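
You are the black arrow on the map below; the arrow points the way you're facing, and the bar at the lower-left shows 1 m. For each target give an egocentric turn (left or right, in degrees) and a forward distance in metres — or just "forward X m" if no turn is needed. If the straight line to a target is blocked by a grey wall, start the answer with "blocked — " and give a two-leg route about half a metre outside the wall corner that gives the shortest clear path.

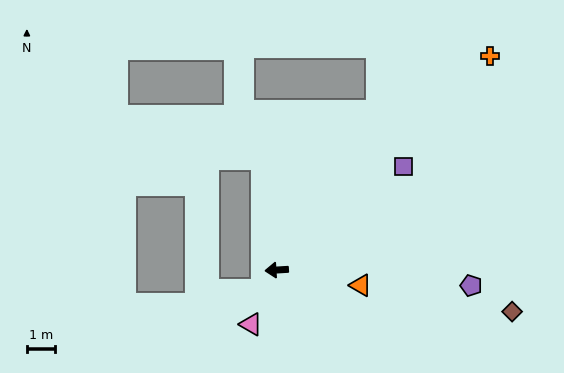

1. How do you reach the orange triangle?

turn left 166°, forward 3.1 m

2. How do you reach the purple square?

turn right 144°, forward 5.9 m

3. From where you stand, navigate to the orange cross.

turn right 138°, forward 10.8 m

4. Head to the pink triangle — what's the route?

turn left 61°, forward 2.2 m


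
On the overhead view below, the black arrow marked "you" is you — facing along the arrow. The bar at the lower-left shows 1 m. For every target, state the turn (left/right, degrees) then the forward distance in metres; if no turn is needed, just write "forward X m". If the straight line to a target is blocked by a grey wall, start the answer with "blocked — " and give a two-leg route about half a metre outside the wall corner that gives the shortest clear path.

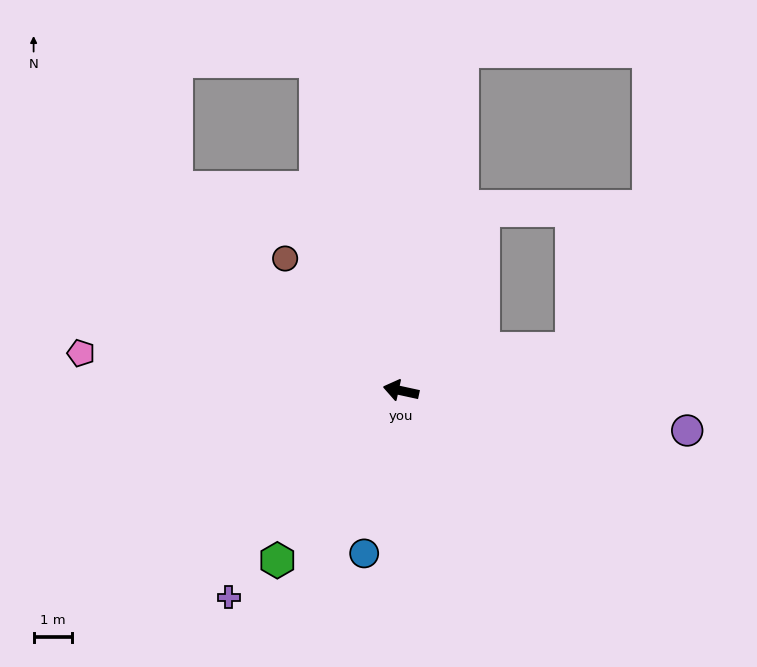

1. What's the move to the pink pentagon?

turn left 6°, forward 8.4 m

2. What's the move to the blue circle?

turn left 89°, forward 4.3 m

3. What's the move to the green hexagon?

turn left 66°, forward 5.5 m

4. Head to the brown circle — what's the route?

turn right 37°, forward 4.6 m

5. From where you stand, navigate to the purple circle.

turn right 176°, forward 7.5 m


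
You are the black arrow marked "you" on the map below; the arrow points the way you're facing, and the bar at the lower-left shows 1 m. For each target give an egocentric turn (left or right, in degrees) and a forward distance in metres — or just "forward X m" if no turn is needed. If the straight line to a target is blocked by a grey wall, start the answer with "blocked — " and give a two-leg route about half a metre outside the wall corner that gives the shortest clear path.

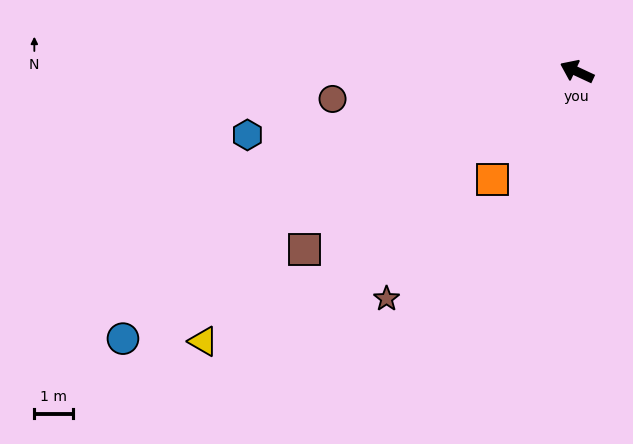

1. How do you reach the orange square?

turn left 77°, forward 3.5 m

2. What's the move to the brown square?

turn left 58°, forward 8.4 m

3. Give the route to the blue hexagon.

turn left 36°, forward 8.7 m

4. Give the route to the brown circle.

turn left 31°, forward 6.4 m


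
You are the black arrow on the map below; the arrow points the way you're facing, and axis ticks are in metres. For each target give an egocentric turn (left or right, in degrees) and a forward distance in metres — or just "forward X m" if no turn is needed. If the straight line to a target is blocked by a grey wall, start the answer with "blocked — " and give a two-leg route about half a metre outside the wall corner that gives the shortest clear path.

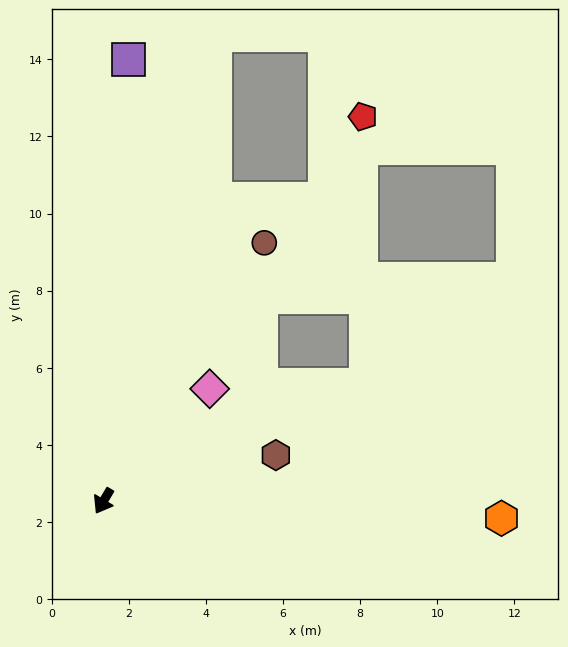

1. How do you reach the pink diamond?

turn left 167°, forward 4.0 m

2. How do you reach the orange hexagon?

turn left 118°, forward 10.3 m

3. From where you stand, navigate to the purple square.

turn right 152°, forward 11.5 m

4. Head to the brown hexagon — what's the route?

turn left 136°, forward 4.6 m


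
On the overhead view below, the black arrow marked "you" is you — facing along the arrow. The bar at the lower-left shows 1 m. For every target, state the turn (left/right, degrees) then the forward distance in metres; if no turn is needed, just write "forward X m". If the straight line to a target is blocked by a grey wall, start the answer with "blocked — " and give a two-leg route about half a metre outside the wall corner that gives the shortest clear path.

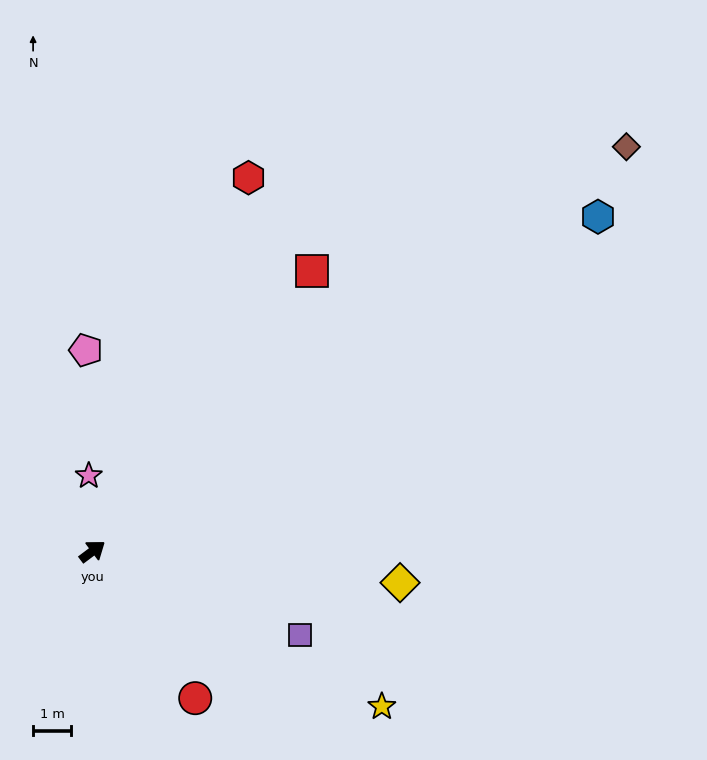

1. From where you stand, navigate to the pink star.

turn left 56°, forward 2.0 m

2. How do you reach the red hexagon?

turn left 30°, forward 10.7 m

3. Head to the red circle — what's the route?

turn right 92°, forward 4.7 m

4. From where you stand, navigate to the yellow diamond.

turn right 43°, forward 8.1 m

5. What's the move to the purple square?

turn right 59°, forward 5.9 m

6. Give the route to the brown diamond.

forward 17.6 m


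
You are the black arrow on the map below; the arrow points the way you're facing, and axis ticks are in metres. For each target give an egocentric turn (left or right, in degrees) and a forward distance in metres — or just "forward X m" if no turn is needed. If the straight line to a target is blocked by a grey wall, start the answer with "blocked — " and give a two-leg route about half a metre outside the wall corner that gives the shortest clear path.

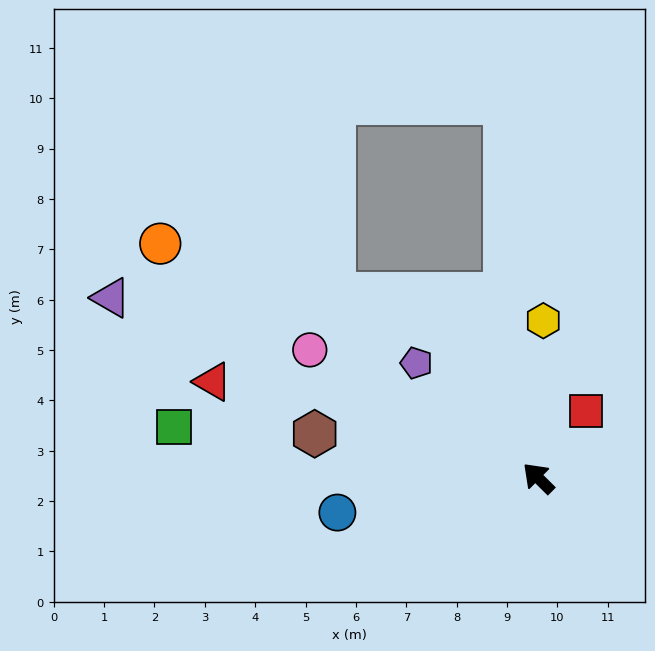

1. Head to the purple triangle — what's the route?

turn left 22°, forward 9.2 m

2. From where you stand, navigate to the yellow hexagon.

turn right 47°, forward 3.1 m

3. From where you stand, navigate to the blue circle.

turn left 55°, forward 4.0 m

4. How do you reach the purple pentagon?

forward 3.3 m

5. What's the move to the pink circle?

turn left 15°, forward 5.2 m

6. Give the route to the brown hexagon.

turn left 34°, forward 4.5 m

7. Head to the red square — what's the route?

turn right 81°, forward 1.6 m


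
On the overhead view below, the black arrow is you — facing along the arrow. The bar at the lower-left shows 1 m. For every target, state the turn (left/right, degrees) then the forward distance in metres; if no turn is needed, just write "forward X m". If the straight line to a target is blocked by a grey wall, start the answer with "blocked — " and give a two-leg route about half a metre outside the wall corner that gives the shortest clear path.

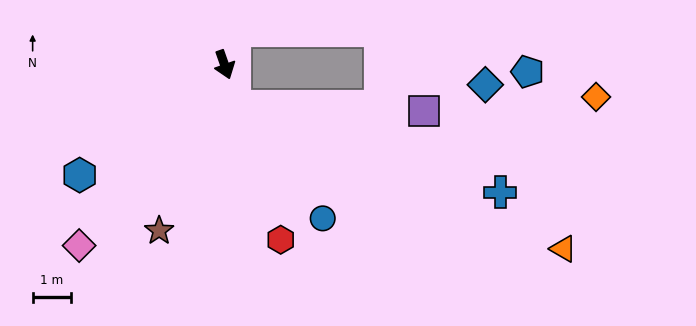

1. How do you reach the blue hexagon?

turn right 72°, forward 4.7 m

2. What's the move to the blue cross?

blocked — turn right 5°, forward 1.1 m, then turn left 58°, forward 7.3 m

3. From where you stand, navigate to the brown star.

turn right 41°, forward 4.7 m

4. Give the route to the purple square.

blocked — turn right 5°, forward 1.1 m, then turn left 74°, forward 4.9 m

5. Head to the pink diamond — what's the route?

turn right 58°, forward 6.1 m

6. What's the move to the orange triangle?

blocked — turn right 5°, forward 1.1 m, then turn left 52°, forward 9.3 m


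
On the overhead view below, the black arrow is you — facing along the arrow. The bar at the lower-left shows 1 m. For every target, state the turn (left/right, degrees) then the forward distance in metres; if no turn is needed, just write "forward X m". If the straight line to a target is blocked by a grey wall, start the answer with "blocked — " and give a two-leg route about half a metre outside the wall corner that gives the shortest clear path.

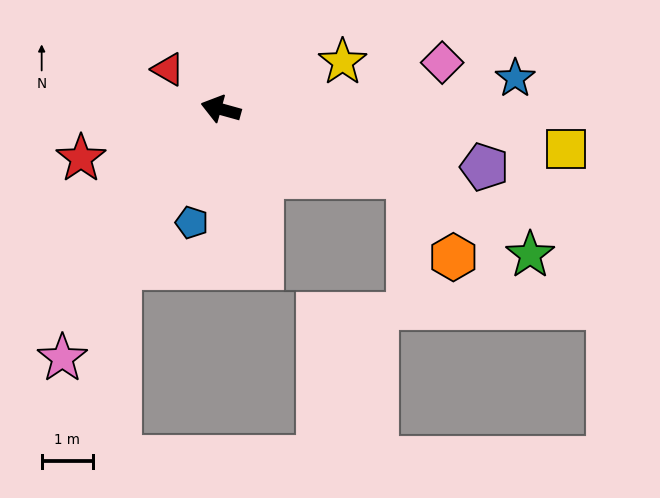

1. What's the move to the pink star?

turn left 73°, forward 5.7 m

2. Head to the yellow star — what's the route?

turn right 143°, forward 2.5 m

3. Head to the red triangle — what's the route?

turn right 21°, forward 1.3 m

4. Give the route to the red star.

turn left 35°, forward 2.9 m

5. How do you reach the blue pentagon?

turn left 91°, forward 2.3 m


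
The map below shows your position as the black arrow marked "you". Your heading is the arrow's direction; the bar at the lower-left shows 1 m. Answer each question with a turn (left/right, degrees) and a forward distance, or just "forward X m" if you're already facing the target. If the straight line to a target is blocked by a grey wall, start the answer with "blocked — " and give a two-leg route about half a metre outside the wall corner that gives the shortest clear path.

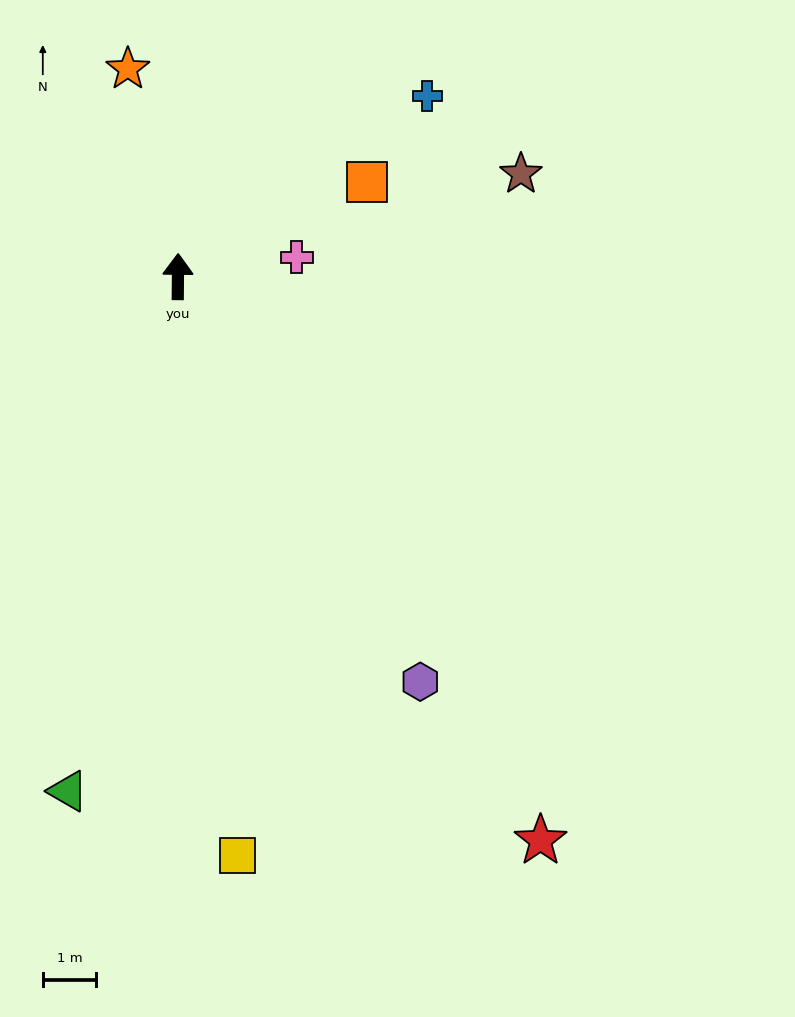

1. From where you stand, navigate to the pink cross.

turn right 80°, forward 2.2 m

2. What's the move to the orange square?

turn right 63°, forward 4.0 m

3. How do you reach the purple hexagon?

turn right 149°, forward 8.8 m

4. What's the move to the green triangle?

turn left 168°, forward 9.8 m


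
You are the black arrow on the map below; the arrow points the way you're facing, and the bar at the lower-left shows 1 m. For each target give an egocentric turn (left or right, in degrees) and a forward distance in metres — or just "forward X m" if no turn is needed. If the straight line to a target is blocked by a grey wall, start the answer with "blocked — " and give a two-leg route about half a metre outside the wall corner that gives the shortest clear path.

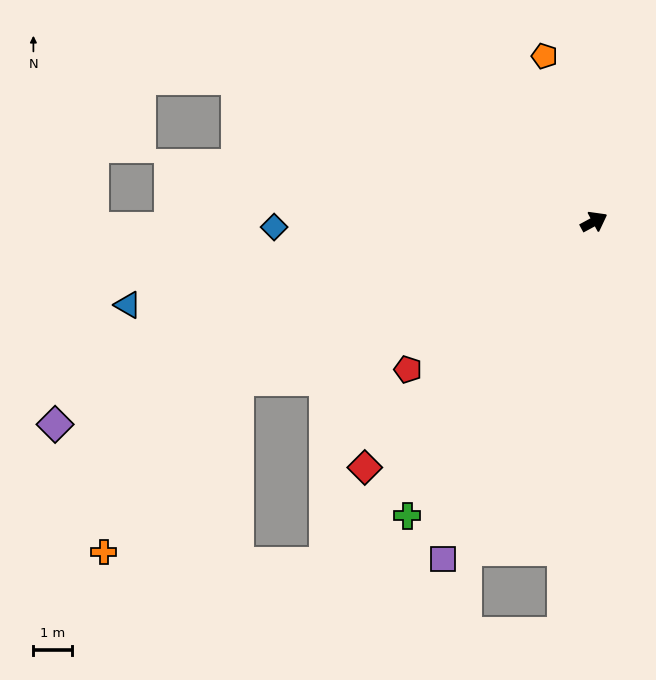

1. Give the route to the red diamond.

turn right 161°, forward 8.8 m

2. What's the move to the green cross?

turn right 151°, forward 9.1 m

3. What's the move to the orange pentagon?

turn left 78°, forward 4.5 m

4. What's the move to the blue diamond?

turn left 153°, forward 8.3 m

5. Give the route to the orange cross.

blocked — turn left 176°, forward 10.2 m, then turn left 28°, forward 5.7 m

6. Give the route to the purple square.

turn right 143°, forward 9.6 m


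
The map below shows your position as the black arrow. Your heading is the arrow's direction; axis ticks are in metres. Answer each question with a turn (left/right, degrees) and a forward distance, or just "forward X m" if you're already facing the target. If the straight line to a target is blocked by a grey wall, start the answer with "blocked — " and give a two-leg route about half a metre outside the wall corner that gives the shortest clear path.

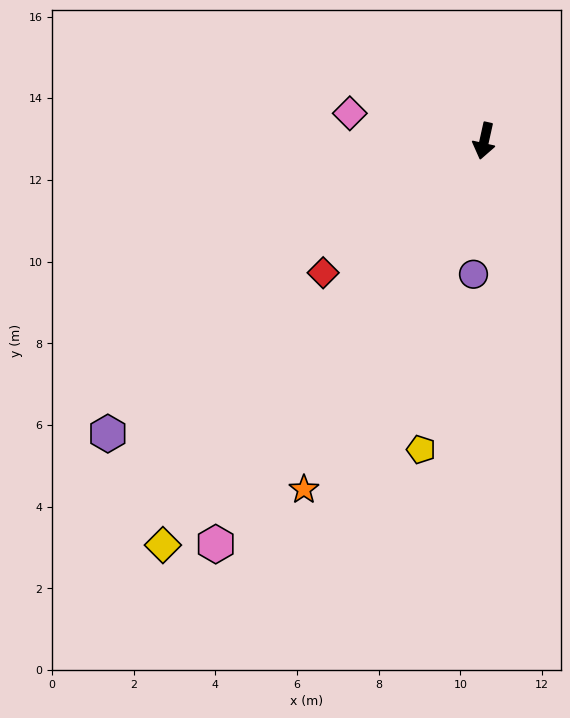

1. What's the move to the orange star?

turn right 15°, forward 9.6 m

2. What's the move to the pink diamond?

turn right 89°, forward 3.4 m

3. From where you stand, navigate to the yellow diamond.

turn right 26°, forward 12.6 m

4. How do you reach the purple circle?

turn left 8°, forward 3.3 m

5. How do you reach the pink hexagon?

turn right 21°, forward 11.9 m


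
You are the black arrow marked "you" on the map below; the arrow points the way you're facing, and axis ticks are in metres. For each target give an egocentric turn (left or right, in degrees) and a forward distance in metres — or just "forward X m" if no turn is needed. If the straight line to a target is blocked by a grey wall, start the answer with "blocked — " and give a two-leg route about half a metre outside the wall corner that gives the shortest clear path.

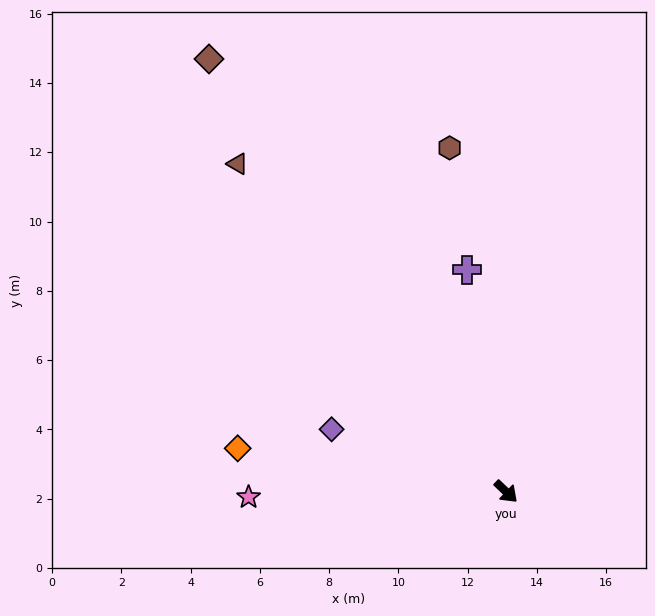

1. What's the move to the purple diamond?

turn right 156°, forward 5.3 m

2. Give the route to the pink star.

turn right 135°, forward 7.4 m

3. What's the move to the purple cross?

turn left 144°, forward 6.5 m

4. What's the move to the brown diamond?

turn left 168°, forward 15.2 m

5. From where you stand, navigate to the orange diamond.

turn right 146°, forward 7.8 m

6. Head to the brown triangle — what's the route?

turn left 173°, forward 12.2 m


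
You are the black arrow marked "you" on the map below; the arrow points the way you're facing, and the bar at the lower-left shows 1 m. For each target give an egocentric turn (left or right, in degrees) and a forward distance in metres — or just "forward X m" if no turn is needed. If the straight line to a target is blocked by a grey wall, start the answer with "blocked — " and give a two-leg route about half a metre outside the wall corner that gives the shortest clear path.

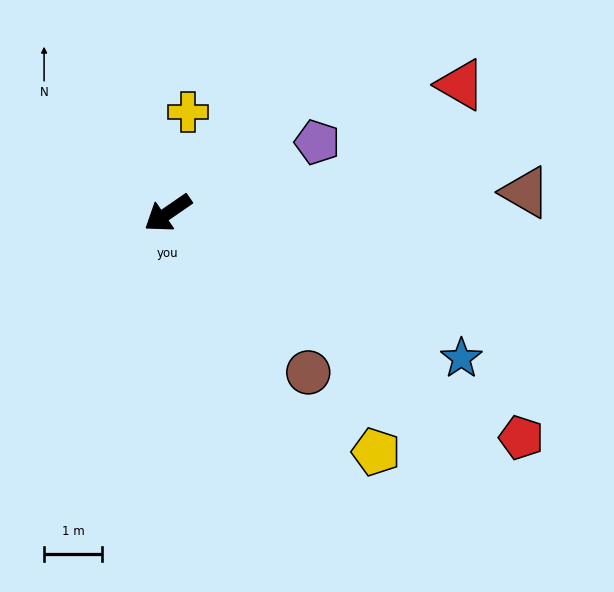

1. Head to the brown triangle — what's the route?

turn left 149°, forward 6.2 m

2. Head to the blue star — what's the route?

turn left 119°, forward 5.7 m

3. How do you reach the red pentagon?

turn left 113°, forward 7.2 m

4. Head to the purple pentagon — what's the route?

turn left 171°, forward 2.9 m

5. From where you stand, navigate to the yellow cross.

turn right 136°, forward 1.8 m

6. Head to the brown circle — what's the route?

turn left 97°, forward 3.7 m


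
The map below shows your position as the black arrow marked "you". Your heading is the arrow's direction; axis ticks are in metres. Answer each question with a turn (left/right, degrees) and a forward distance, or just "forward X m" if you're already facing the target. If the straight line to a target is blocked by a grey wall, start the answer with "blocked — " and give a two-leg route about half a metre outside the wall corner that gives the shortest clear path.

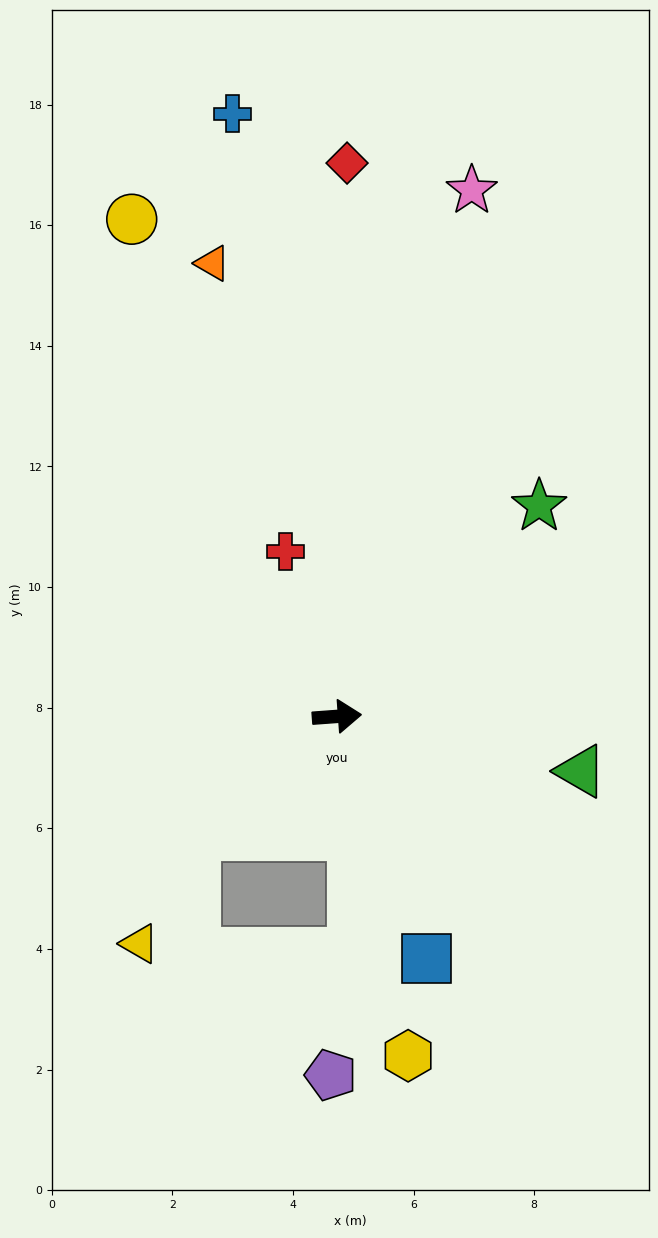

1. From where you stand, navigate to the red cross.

turn left 103°, forward 2.9 m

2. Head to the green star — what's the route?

turn left 42°, forward 4.8 m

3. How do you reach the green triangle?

turn right 17°, forward 4.1 m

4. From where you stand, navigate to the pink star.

turn left 71°, forward 9.0 m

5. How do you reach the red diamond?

turn left 85°, forward 9.2 m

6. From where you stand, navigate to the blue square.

turn right 74°, forward 4.3 m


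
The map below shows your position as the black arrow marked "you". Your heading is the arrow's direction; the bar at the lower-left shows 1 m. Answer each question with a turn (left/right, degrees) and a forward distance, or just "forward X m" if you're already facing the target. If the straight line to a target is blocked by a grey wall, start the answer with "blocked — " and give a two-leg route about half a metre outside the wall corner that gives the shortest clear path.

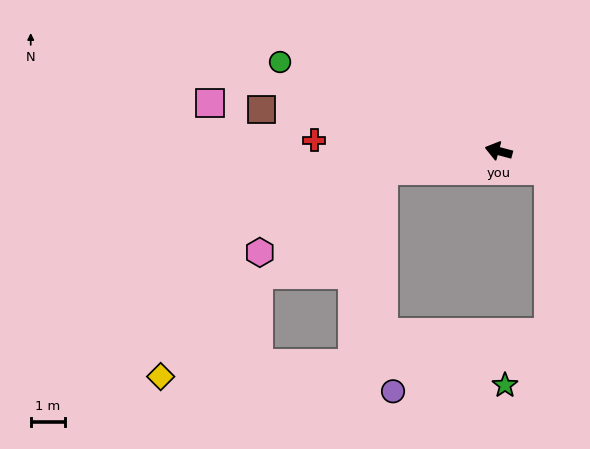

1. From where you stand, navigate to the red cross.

turn left 12°, forward 5.4 m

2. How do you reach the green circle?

turn right 7°, forward 7.0 m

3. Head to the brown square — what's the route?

turn left 5°, forward 7.1 m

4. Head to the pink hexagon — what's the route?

blocked — turn left 24°, forward 3.4 m, then turn left 24°, forward 4.4 m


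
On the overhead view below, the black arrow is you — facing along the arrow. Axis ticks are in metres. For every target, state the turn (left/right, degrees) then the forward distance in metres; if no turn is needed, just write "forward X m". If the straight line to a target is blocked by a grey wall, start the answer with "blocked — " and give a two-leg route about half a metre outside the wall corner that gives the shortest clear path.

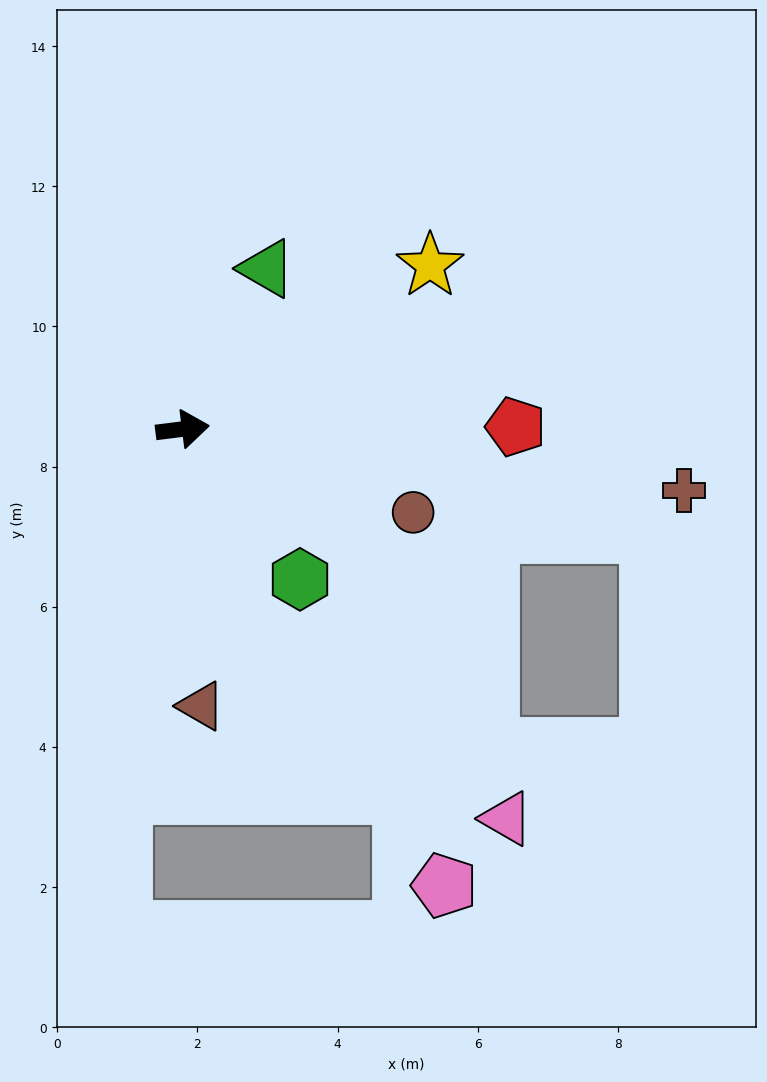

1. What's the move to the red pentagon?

turn right 7°, forward 4.8 m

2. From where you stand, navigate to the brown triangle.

turn right 93°, forward 4.0 m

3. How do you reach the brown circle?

turn right 27°, forward 3.5 m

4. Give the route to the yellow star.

turn left 26°, forward 4.2 m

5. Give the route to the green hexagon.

turn right 59°, forward 2.7 m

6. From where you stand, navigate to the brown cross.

turn right 14°, forward 7.2 m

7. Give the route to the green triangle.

turn left 55°, forward 2.6 m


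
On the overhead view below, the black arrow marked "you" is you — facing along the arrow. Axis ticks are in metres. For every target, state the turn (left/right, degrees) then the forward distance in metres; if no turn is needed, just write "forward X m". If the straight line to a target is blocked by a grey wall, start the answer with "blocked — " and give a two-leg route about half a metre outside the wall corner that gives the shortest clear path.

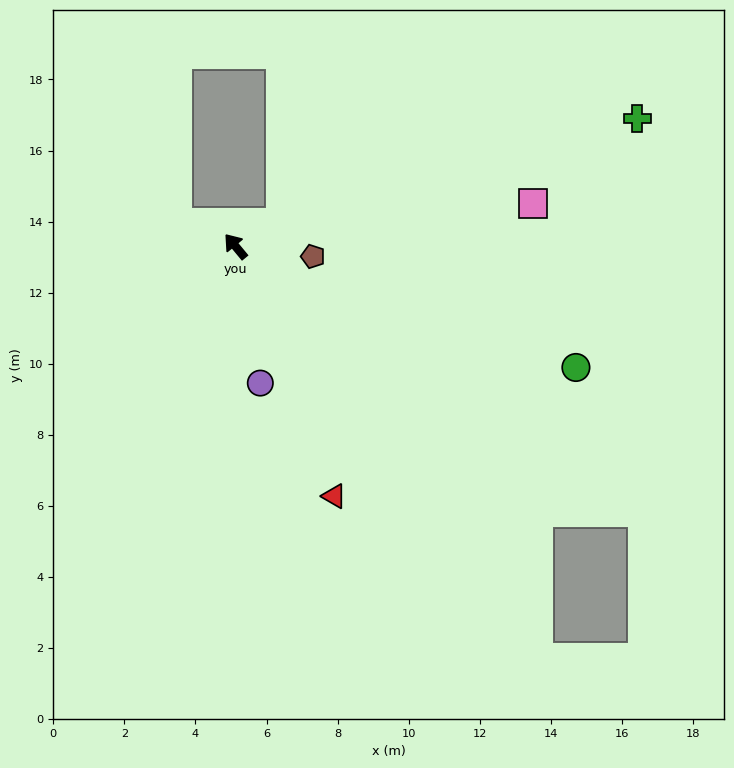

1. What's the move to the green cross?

turn right 112°, forward 11.9 m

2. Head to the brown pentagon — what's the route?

turn right 137°, forward 2.2 m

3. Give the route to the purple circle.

turn left 151°, forward 3.9 m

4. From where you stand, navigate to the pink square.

turn right 121°, forward 8.5 m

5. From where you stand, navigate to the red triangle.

turn left 162°, forward 7.6 m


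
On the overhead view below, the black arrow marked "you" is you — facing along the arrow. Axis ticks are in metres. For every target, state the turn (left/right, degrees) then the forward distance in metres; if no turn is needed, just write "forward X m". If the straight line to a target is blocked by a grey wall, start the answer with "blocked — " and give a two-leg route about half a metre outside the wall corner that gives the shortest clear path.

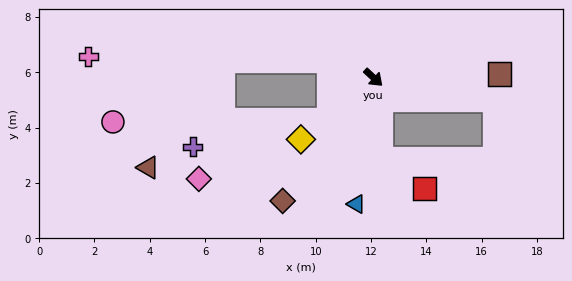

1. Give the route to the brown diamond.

turn right 84°, forward 5.5 m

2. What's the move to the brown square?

turn left 44°, forward 4.5 m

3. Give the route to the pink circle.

blocked — turn right 95°, forward 2.2 m, then turn right 41°, forward 7.8 m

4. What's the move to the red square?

blocked — turn right 41°, forward 2.9 m, then turn left 49°, forward 1.9 m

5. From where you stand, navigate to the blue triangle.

turn right 55°, forward 4.6 m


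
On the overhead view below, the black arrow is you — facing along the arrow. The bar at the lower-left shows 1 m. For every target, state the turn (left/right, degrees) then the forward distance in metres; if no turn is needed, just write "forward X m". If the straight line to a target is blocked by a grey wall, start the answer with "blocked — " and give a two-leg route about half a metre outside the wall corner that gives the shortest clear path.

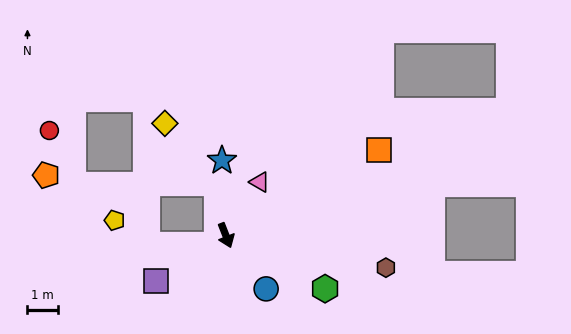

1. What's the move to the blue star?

turn left 162°, forward 2.5 m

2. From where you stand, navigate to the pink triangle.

turn left 126°, forward 2.1 m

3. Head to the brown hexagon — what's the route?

turn left 57°, forward 5.4 m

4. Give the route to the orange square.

turn left 98°, forward 5.8 m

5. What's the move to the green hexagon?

turn left 40°, forward 3.7 m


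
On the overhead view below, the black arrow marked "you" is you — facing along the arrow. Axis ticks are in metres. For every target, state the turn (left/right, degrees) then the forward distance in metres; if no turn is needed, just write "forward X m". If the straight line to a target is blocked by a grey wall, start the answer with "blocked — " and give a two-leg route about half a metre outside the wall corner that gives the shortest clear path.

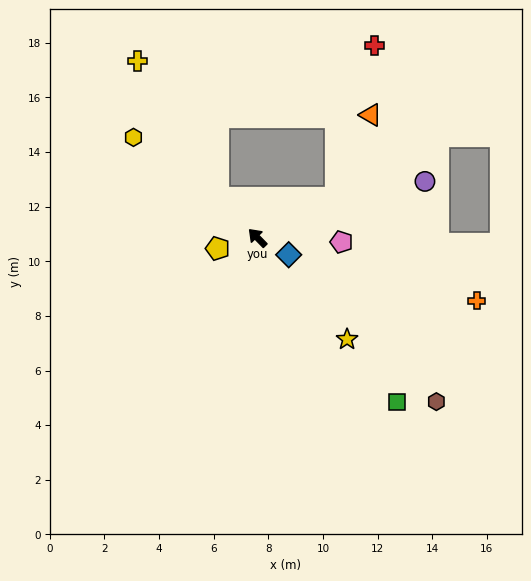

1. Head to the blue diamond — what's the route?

turn right 163°, forward 1.3 m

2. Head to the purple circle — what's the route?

turn right 116°, forward 6.5 m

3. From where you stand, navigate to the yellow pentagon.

turn left 61°, forward 1.5 m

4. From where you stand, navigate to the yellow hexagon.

turn left 7°, forward 5.8 m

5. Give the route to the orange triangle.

blocked — turn right 108°, forward 3.2 m, then turn left 41°, forward 3.3 m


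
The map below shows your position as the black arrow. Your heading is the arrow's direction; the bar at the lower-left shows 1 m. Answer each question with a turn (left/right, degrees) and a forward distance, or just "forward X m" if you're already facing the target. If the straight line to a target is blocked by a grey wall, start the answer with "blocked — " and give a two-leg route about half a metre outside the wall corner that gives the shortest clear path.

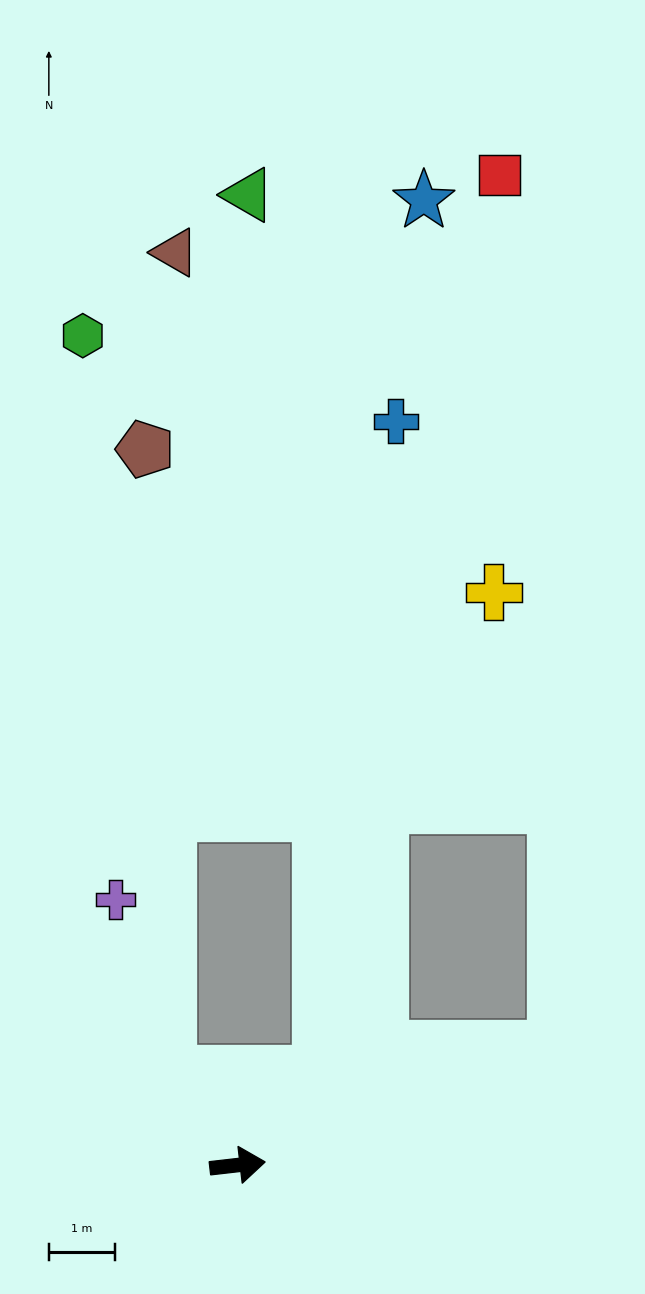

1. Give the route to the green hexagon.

blocked — turn left 121°, forward 1.7 m, then turn right 31°, forward 11.2 m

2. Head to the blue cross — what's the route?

blocked — turn left 41°, forward 1.9 m, then turn left 36°, forward 9.9 m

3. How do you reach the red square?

blocked — turn left 41°, forward 1.9 m, then turn left 31°, forward 13.8 m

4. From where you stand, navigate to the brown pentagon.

blocked — turn left 121°, forward 1.7 m, then turn right 35°, forward 9.4 m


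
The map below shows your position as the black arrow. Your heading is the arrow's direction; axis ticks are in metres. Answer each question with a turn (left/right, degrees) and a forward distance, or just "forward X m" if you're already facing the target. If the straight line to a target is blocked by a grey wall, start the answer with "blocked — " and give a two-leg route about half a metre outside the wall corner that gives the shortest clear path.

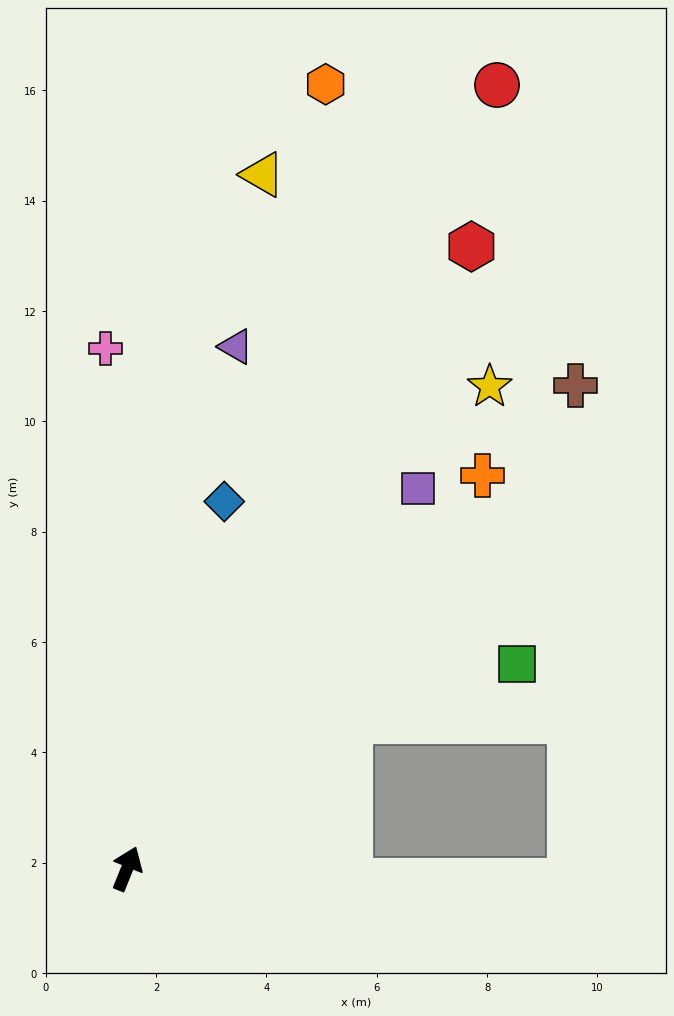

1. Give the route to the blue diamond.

turn left 7°, forward 6.9 m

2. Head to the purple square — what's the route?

turn right 15°, forward 8.7 m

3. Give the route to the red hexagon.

turn right 7°, forward 12.9 m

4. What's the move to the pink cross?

turn left 24°, forward 9.4 m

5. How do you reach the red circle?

turn right 3°, forward 15.7 m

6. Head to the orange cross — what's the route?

turn right 20°, forward 9.6 m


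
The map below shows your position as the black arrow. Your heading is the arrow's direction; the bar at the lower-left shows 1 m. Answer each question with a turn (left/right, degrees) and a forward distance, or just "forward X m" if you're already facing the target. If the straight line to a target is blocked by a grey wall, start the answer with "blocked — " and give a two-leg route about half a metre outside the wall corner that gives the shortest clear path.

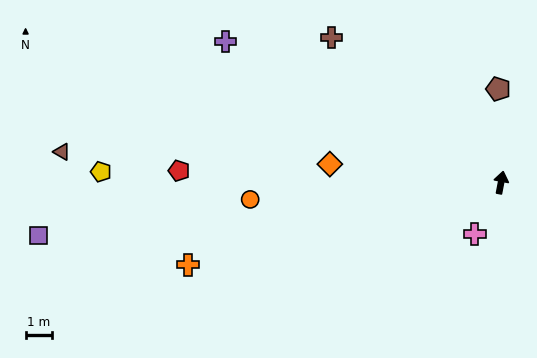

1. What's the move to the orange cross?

turn left 116°, forward 12.2 m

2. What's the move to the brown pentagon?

turn left 13°, forward 3.5 m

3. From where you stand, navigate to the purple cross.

turn left 74°, forward 11.6 m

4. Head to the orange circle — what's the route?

turn left 105°, forward 9.5 m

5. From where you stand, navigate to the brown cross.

turn left 60°, forward 8.4 m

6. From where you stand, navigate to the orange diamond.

turn left 95°, forward 6.5 m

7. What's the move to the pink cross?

turn left 164°, forward 2.2 m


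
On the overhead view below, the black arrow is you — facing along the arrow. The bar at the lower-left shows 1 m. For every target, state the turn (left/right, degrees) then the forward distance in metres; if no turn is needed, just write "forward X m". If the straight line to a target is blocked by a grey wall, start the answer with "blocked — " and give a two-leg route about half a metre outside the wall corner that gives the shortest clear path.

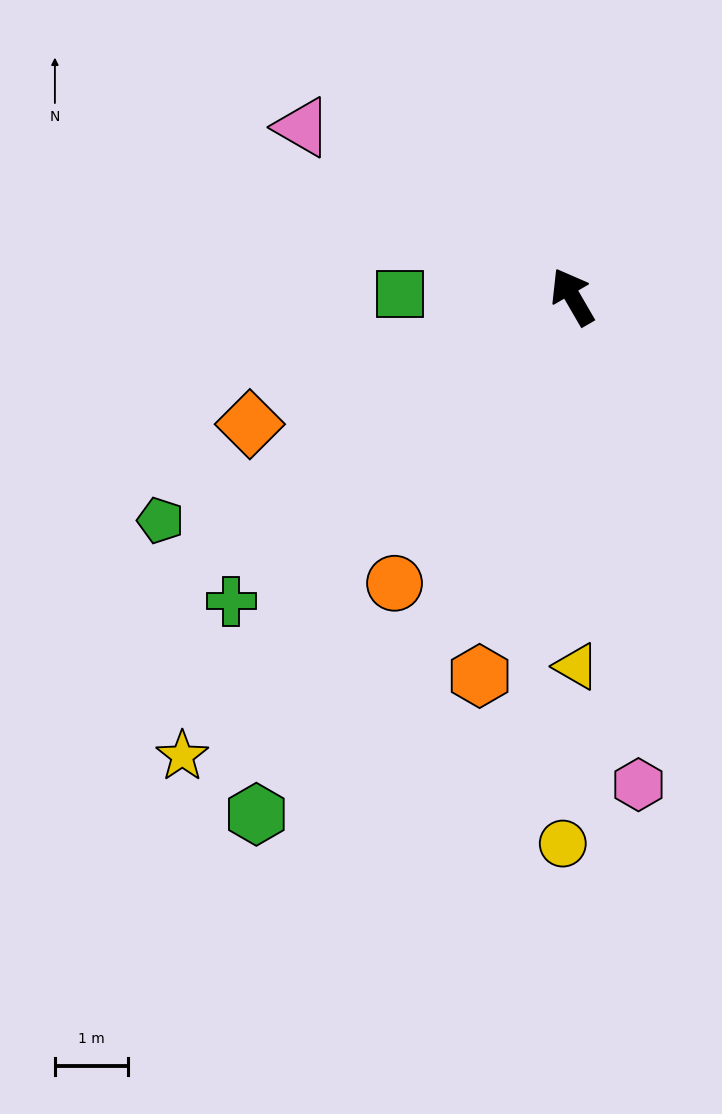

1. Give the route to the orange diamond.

turn left 81°, forward 4.7 m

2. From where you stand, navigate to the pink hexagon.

turn left 158°, forward 6.7 m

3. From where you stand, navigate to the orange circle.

turn left 118°, forward 4.6 m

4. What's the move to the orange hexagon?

turn left 136°, forward 5.3 m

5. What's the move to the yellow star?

turn left 110°, forward 8.2 m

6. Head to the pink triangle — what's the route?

turn left 28°, forward 4.4 m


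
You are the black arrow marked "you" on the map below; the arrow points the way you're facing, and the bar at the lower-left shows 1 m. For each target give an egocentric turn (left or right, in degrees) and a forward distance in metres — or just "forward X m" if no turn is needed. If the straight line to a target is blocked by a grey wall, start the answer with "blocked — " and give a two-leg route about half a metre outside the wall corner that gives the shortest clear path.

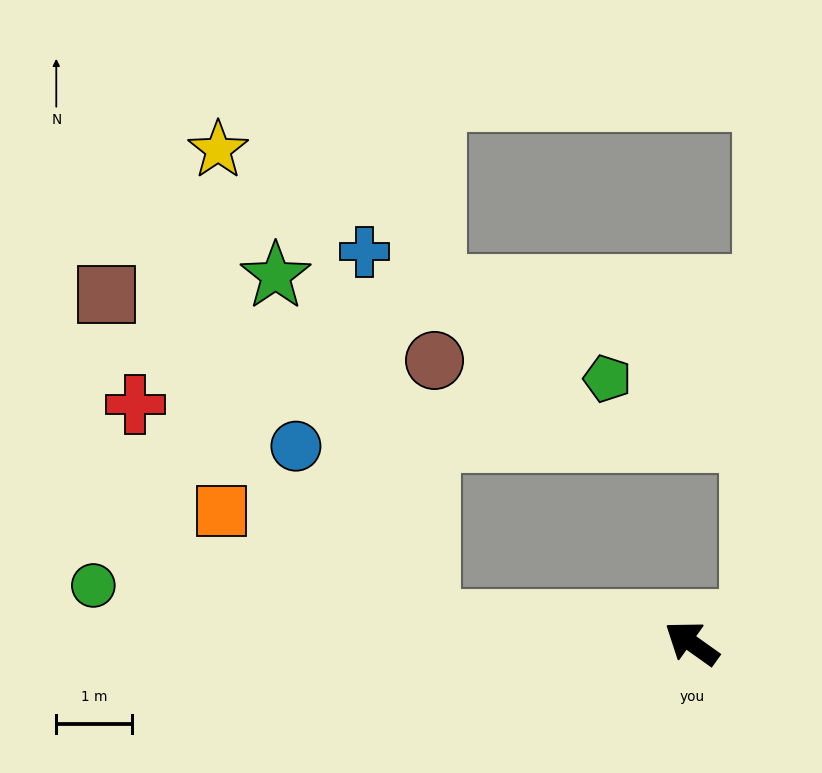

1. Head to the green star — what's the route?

blocked — turn left 31°, forward 3.5 m, then turn right 62°, forward 5.0 m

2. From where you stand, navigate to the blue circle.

blocked — turn left 31°, forward 3.5 m, then turn right 49°, forward 2.9 m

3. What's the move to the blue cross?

blocked — turn left 31°, forward 3.5 m, then turn right 76°, forward 5.0 m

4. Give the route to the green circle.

turn left 30°, forward 7.9 m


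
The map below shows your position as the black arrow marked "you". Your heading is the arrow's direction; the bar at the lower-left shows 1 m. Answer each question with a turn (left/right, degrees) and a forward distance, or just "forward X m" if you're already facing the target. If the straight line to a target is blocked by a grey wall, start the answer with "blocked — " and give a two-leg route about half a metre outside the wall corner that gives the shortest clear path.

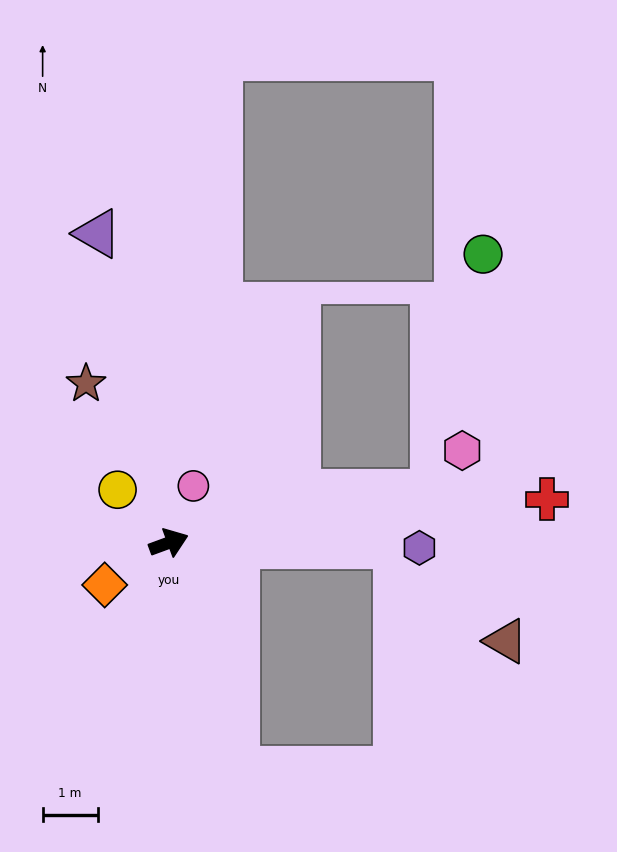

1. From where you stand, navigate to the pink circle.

turn left 46°, forward 1.1 m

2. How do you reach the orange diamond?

turn right 167°, forward 1.4 m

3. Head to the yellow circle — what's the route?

turn left 114°, forward 1.3 m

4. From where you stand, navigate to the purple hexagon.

turn right 21°, forward 4.6 m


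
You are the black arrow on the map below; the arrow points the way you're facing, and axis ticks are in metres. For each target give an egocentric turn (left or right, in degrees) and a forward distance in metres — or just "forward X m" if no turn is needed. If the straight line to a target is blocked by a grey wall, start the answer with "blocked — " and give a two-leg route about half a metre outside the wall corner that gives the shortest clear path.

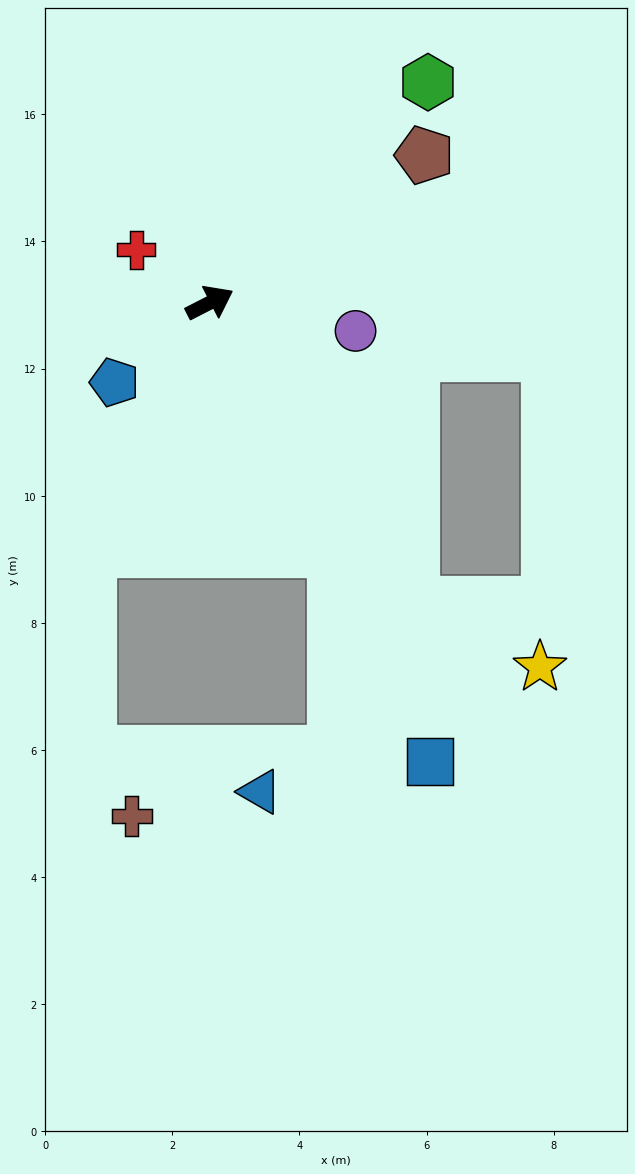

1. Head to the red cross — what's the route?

turn left 117°, forward 1.4 m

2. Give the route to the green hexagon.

turn left 18°, forward 4.9 m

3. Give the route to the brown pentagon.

turn left 7°, forward 4.1 m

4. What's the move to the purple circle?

turn right 38°, forward 2.3 m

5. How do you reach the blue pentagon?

turn right 167°, forward 2.0 m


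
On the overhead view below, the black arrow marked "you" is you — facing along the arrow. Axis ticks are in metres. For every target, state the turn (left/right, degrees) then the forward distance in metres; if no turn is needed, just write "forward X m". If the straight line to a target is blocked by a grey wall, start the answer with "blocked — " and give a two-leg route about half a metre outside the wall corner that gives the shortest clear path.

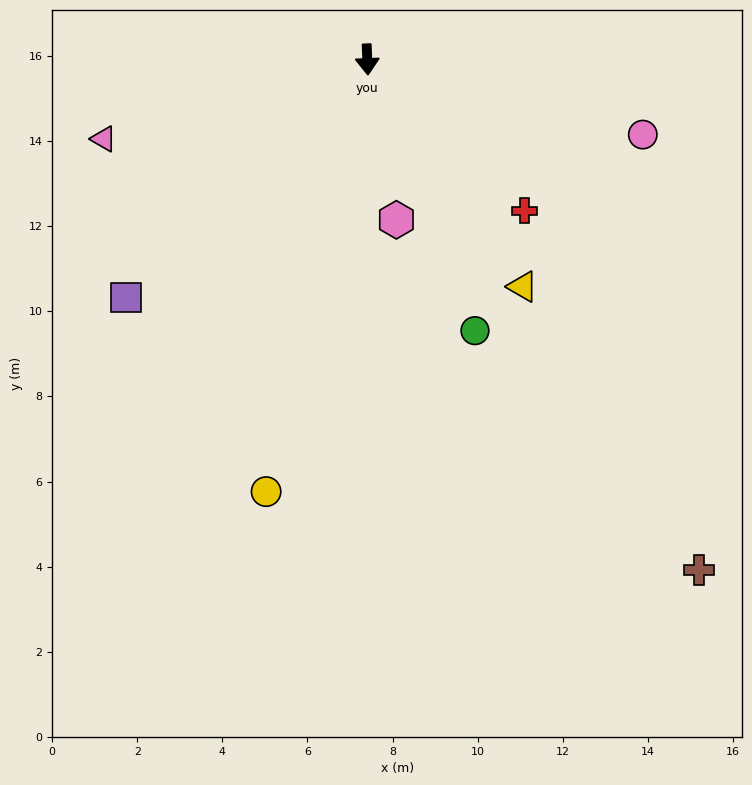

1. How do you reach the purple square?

turn right 48°, forward 8.0 m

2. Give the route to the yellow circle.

turn right 16°, forward 10.4 m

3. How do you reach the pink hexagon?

turn left 8°, forward 3.8 m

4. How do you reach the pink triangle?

turn right 76°, forward 6.5 m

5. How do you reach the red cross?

turn left 44°, forward 5.1 m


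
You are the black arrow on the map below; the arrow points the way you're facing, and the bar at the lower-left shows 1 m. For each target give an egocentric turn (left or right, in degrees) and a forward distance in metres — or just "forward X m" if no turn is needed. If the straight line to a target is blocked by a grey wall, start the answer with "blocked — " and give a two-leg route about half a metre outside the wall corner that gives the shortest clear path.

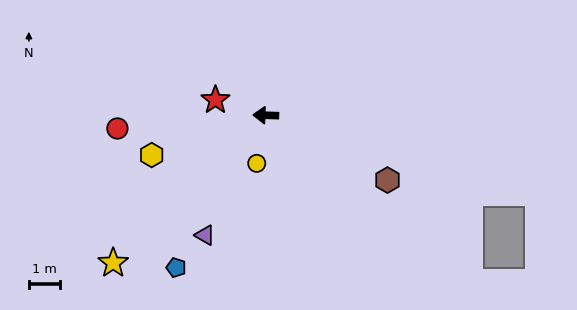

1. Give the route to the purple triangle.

turn left 65°, forward 4.3 m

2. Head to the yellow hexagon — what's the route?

turn left 21°, forward 3.9 m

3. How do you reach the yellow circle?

turn left 81°, forward 1.6 m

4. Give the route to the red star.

turn right 15°, forward 1.7 m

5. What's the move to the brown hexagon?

turn left 154°, forward 4.5 m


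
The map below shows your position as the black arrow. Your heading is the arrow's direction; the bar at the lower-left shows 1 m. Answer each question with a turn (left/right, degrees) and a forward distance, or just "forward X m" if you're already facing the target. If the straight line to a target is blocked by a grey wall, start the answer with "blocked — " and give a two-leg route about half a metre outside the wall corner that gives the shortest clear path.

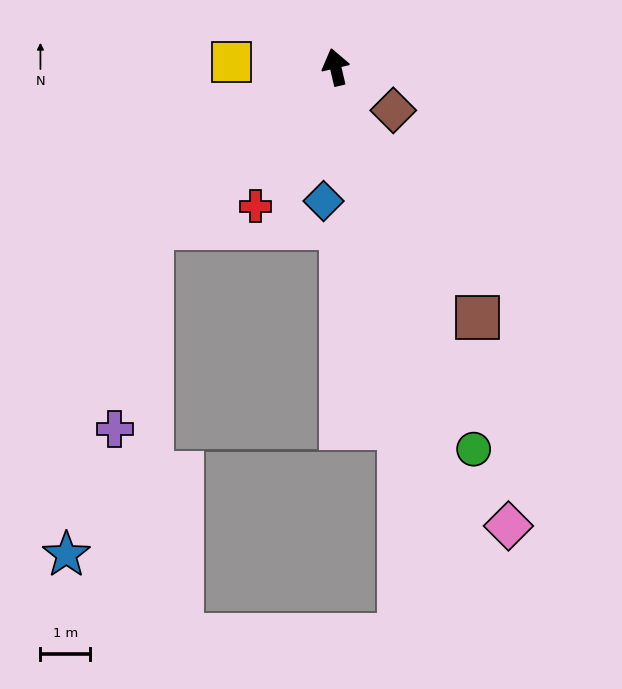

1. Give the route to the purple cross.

blocked — turn left 118°, forward 4.9 m, then turn left 38°, forward 4.1 m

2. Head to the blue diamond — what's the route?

turn left 162°, forward 2.7 m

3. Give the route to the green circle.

turn right 173°, forward 8.1 m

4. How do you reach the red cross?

turn left 137°, forward 3.2 m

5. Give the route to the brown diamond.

turn right 140°, forward 1.4 m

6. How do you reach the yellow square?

turn left 74°, forward 2.1 m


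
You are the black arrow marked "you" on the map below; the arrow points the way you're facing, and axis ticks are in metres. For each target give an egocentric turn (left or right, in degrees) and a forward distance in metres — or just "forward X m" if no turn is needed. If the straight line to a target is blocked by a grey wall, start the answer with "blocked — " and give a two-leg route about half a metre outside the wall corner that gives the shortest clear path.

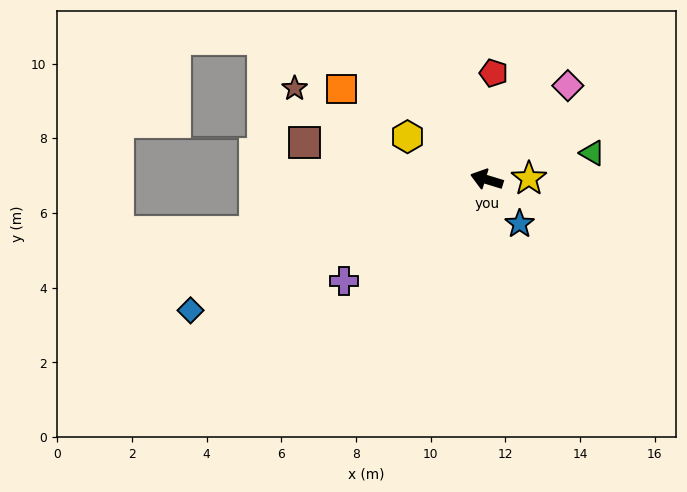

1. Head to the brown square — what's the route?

turn left 5°, forward 5.0 m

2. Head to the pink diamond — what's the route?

turn right 114°, forward 3.3 m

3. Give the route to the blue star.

turn left 144°, forward 1.5 m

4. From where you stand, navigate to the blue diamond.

turn left 41°, forward 8.7 m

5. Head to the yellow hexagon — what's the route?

turn right 11°, forward 2.4 m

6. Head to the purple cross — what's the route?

turn left 52°, forward 4.7 m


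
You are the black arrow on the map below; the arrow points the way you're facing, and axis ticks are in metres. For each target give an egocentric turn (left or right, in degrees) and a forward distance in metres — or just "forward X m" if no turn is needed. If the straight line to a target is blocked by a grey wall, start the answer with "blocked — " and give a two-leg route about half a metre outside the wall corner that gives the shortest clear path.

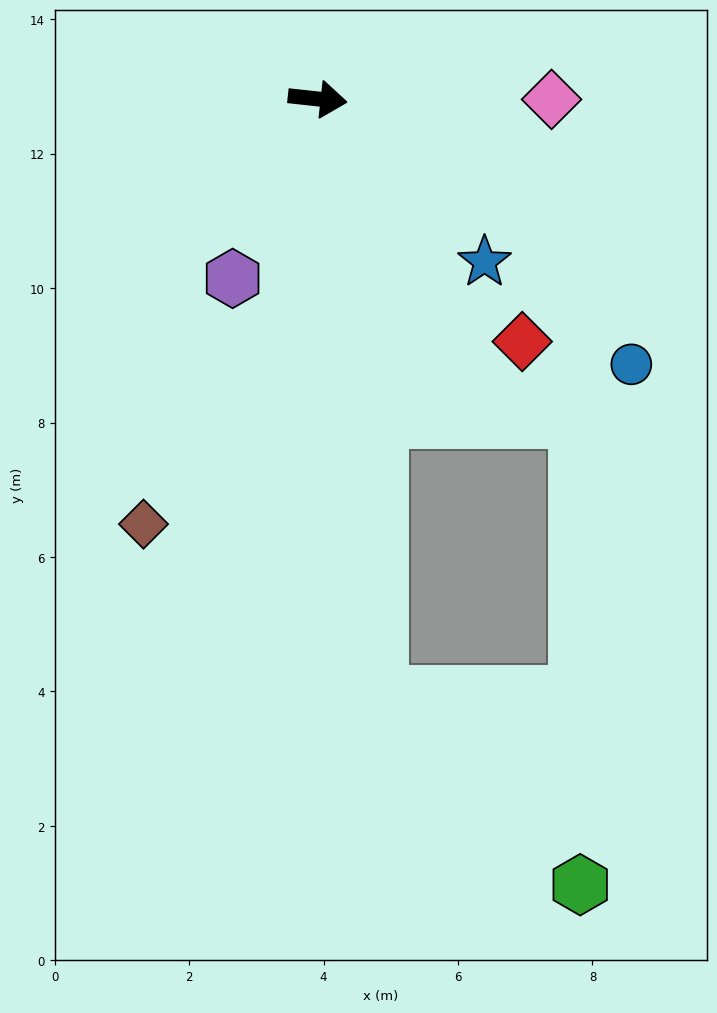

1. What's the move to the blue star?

turn right 38°, forward 3.5 m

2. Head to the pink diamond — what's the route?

turn left 6°, forward 3.5 m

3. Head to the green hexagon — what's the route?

blocked — turn right 78°, forward 8.9 m, then turn left 41°, forward 4.1 m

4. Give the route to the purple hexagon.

turn right 109°, forward 3.0 m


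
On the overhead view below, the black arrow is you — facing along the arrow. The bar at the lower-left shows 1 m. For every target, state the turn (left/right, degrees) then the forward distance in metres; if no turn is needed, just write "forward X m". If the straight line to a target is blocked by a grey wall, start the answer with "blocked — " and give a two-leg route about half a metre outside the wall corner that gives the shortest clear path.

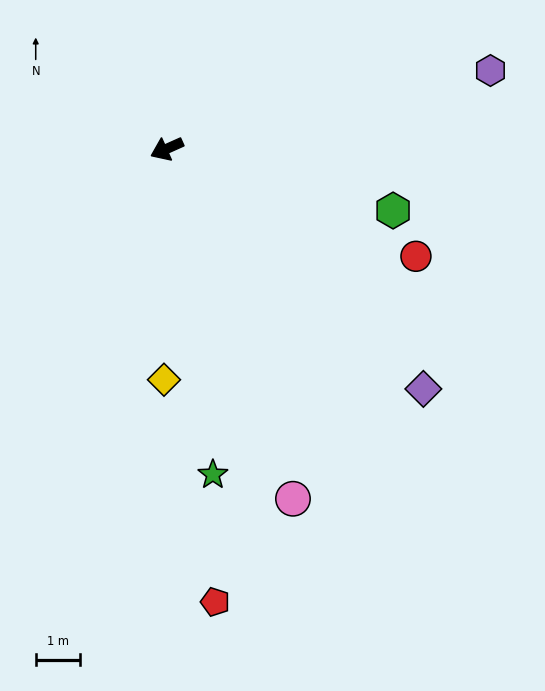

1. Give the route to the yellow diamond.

turn left 65°, forward 5.2 m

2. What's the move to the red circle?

turn left 133°, forward 6.2 m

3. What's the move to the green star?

turn left 74°, forward 7.5 m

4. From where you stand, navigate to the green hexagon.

turn left 141°, forward 5.3 m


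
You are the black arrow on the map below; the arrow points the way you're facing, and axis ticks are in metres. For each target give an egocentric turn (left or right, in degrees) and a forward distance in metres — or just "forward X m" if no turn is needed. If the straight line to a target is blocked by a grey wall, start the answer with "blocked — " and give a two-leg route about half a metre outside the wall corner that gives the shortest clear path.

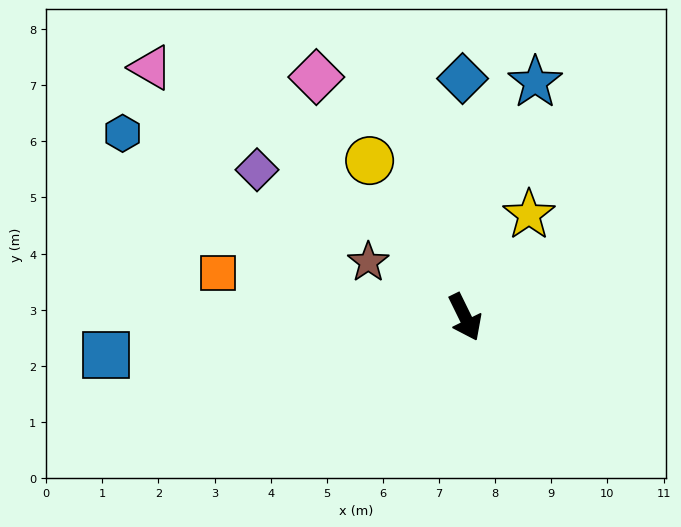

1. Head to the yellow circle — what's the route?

turn right 175°, forward 3.3 m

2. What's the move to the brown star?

turn right 146°, forward 2.0 m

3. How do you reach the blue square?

turn right 110°, forward 6.4 m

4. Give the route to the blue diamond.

turn left 154°, forward 4.3 m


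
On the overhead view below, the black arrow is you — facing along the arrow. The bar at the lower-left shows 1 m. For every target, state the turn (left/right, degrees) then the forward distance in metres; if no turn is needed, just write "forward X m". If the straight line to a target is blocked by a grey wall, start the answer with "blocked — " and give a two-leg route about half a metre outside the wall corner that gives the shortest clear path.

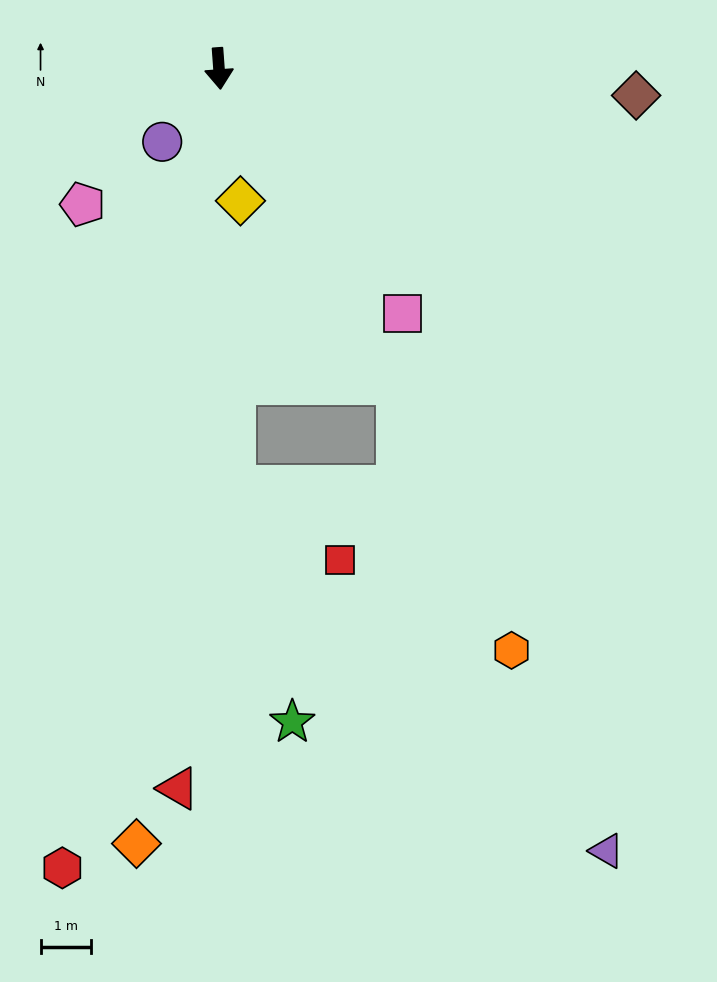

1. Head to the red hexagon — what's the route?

turn right 15°, forward 16.0 m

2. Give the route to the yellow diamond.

turn left 5°, forward 2.6 m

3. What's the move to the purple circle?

turn right 42°, forward 1.8 m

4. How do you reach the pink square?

turn left 33°, forward 6.0 m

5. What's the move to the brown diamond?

turn left 82°, forward 8.2 m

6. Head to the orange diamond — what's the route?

turn right 10°, forward 15.3 m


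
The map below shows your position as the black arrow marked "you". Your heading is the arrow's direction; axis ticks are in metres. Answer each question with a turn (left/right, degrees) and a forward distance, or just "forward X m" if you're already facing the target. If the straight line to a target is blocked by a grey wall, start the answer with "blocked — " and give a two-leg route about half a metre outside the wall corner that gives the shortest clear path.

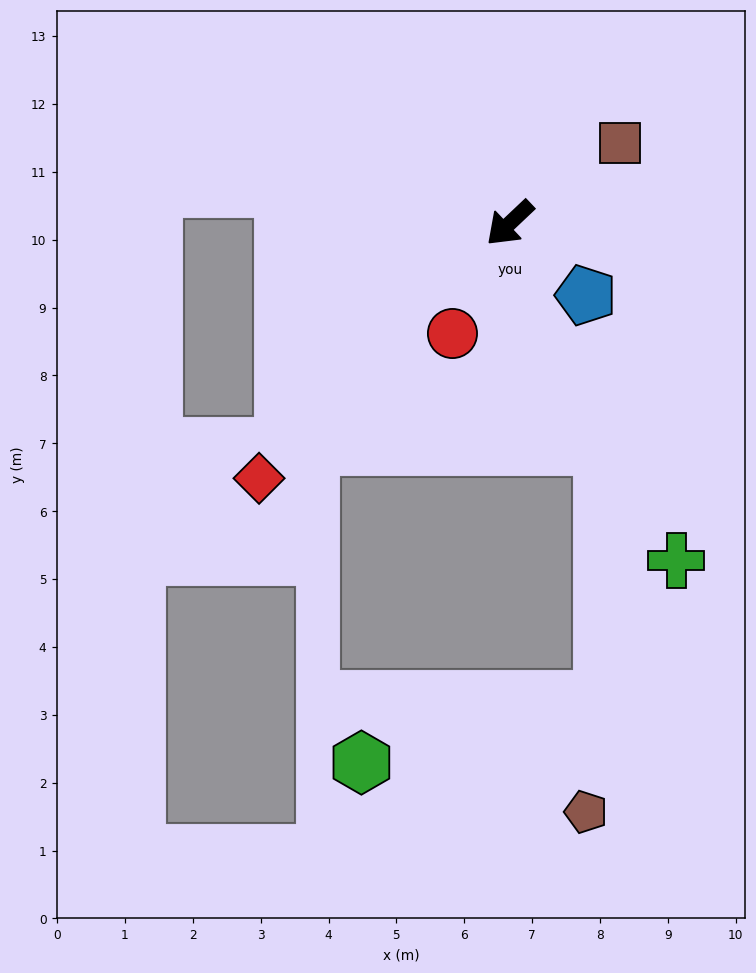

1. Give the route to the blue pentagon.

turn left 93°, forward 1.5 m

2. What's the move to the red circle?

turn left 19°, forward 1.8 m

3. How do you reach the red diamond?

turn left 2°, forward 5.3 m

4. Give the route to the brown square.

turn left 173°, forward 2.0 m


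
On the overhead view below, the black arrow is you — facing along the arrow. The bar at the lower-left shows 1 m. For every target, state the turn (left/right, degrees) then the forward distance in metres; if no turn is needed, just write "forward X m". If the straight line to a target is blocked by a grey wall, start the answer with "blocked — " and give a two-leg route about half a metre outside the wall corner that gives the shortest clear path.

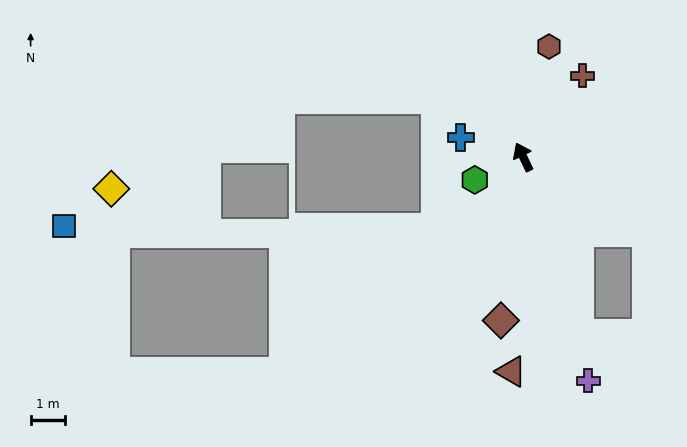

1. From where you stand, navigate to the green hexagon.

turn left 90°, forward 1.5 m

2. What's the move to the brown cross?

turn right 62°, forward 2.9 m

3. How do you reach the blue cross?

turn left 47°, forward 1.9 m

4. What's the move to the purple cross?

turn left 170°, forward 6.7 m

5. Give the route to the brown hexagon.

turn right 39°, forward 3.3 m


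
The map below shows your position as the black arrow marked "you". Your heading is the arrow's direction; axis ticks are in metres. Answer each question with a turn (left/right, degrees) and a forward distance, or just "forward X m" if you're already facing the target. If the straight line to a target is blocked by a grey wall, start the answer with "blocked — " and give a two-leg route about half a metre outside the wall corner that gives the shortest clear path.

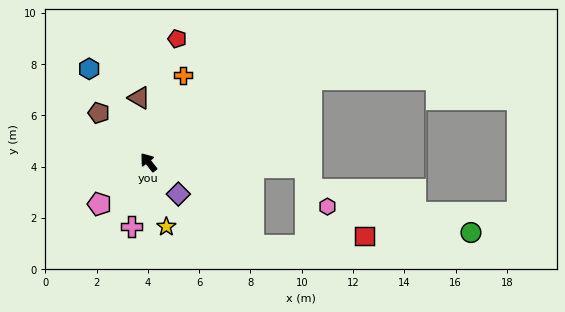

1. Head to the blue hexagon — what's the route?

turn right 6°, forward 4.3 m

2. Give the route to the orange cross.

turn right 60°, forward 3.6 m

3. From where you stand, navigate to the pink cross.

turn left 127°, forward 2.6 m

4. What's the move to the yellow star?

turn left 157°, forward 2.6 m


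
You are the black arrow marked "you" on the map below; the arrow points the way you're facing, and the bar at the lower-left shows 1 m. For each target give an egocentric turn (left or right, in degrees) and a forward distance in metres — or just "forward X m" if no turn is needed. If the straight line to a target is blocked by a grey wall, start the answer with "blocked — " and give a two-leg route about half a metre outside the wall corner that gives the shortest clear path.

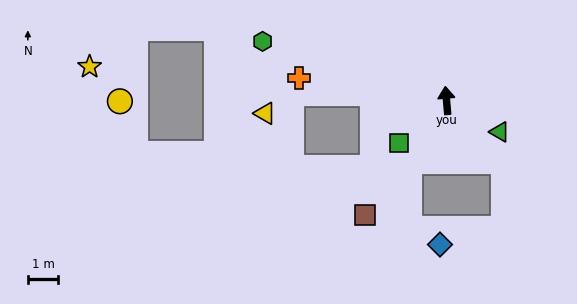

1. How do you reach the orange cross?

turn left 76°, forward 4.9 m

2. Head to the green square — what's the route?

turn left 127°, forward 2.1 m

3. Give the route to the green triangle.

turn right 126°, forward 2.0 m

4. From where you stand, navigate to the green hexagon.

turn left 67°, forward 6.3 m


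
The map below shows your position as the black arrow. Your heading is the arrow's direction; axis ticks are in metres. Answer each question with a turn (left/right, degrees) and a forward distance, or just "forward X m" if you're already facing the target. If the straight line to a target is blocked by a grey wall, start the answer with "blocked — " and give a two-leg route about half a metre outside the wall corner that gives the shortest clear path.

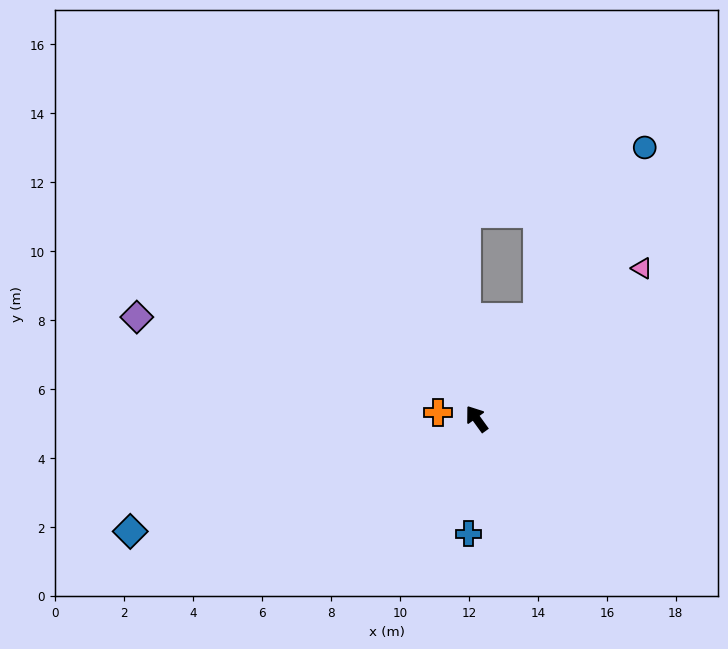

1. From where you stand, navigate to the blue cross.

turn left 140°, forward 3.3 m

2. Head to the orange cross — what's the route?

turn left 45°, forward 1.1 m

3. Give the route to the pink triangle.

turn right 84°, forward 6.5 m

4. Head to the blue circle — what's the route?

turn right 68°, forward 9.3 m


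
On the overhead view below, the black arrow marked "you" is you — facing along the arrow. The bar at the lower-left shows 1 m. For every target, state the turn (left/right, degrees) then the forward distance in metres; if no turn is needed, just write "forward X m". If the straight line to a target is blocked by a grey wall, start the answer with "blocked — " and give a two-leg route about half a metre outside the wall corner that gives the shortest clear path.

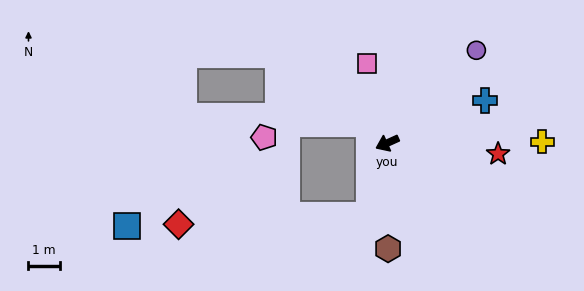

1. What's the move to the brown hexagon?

turn left 66°, forward 3.4 m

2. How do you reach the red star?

turn left 150°, forward 3.6 m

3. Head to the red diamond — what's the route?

blocked — turn left 51°, forward 2.4 m, then turn right 73°, forward 6.1 m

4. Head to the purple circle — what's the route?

turn right 158°, forward 4.1 m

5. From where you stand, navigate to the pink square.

turn right 100°, forward 2.6 m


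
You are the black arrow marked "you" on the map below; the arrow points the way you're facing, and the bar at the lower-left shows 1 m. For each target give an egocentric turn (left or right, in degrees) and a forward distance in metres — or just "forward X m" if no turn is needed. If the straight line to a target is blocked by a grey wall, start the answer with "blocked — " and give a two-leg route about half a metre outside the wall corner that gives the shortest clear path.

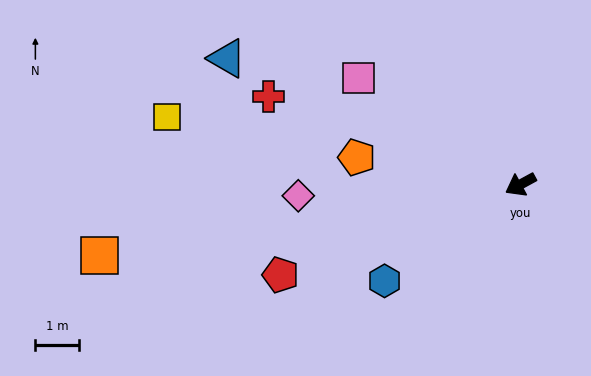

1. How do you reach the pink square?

turn right 62°, forward 4.5 m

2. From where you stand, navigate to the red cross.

turn right 48°, forward 6.1 m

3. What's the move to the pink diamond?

turn right 26°, forward 5.1 m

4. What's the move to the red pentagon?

turn right 8°, forward 5.9 m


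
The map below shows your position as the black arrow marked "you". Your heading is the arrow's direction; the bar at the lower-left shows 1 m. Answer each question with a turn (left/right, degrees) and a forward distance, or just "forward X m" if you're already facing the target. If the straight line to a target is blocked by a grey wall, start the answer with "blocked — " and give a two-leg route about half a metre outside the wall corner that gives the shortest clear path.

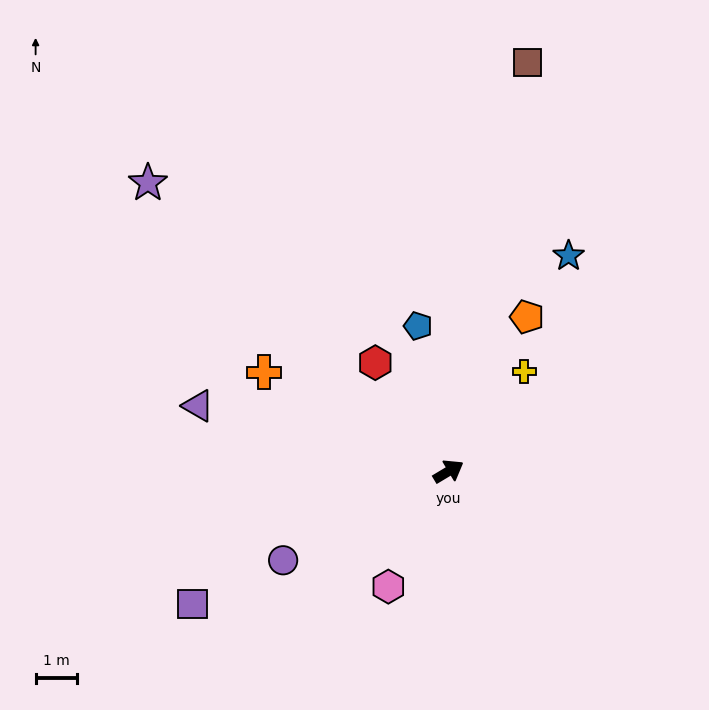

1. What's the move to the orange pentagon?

turn left 32°, forward 4.2 m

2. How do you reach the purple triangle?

turn left 134°, forward 6.3 m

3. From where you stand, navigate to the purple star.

turn left 105°, forward 10.2 m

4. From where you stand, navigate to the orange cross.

turn left 121°, forward 5.1 m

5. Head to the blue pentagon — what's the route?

turn left 71°, forward 3.6 m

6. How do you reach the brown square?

turn left 48°, forward 10.2 m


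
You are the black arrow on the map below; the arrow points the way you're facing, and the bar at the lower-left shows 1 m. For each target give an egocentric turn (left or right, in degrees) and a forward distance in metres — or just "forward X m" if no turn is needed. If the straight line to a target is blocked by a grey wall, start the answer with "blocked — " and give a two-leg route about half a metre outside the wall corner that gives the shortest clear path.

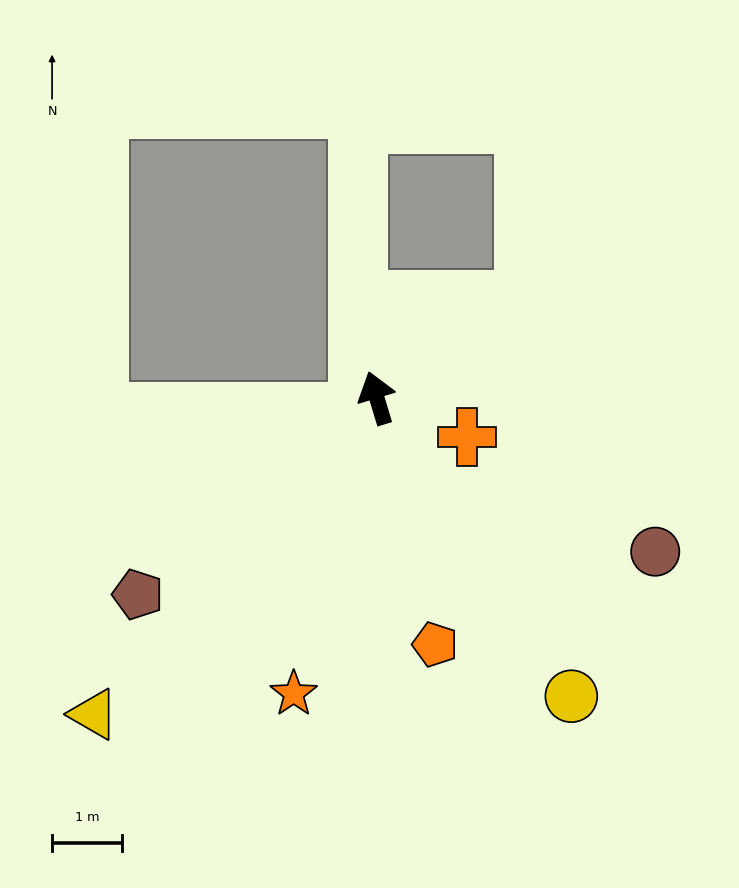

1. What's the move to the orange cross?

turn right 130°, forward 1.4 m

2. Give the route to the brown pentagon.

turn left 113°, forward 4.4 m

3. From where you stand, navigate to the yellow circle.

turn right 164°, forward 5.1 m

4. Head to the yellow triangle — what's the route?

turn left 121°, forward 6.1 m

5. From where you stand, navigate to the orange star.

turn left 147°, forward 4.4 m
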